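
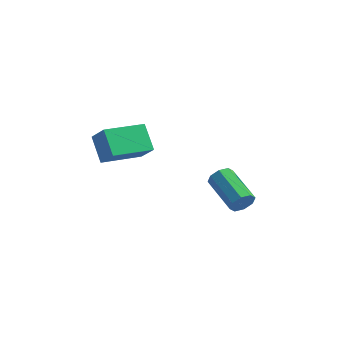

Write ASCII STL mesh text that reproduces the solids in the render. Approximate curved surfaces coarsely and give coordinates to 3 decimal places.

solid 
facet normal -0.554 0.469 0.688
outer loop
vertex -0.463 -1.21 3.906
vertex 0.341 0.051 3.693
vertex -1.065 -0.939 3.236
endloop
endfacet
facet normal -0.533 -0.835 0.141
outer loop
vertex -0.461 -1.451 2.487
vertex -0.463 -1.21 3.906
vertex -1.065 -0.939 3.236
endloop
endfacet
facet normal -0.554 0.469 0.688
outer loop
vertex -1.065 -0.939 3.236
vertex 0.341 0.051 3.693
vertex -0.261 0.321 3.024
endloop
endfacet
facet normal -0.640 0.288 -0.713
outer loop
vertex -0.261 0.321 3.024
vertex -0.461 -1.451 2.487
vertex -1.065 -0.939 3.236
endloop
endfacet
facet normal 0.640 -0.288 0.713
outer loop
vertex -0.463 -1.21 3.906
vertex 0.945 -0.461 2.944
vertex 0.341 0.051 3.693
endloop
endfacet
facet normal -0.531 -0.835 0.141
outer loop
vertex 0.141 -1.721 3.156
vertex -0.463 -1.21 3.906
vertex -0.461 -1.451 2.487
endloop
endfacet
facet normal 0.640 -0.289 0.712
outer loop
vertex 0.141 -1.721 3.156
vertex 0.945 -0.461 2.944
vertex -0.463 -1.21 3.906
endloop
endfacet
facet normal 0.532 0.835 -0.142
outer loop
vertex 0.341 0.051 3.693
vertex 0.945 -0.461 2.944
vertex -0.261 0.321 3.024
endloop
endfacet
facet normal -0.640 0.288 -0.712
outer loop
vertex 0.343 -0.19 2.274
vertex -0.461 -1.451 2.487
vertex -0.261 0.321 3.024
endloop
endfacet
facet normal 0.532 0.835 -0.140
outer loop
vertex -0.261 0.321 3.024
vertex 0.945 -0.461 2.944
vertex 0.343 -0.19 2.274
endloop
endfacet
facet normal 0.554 -0.469 -0.688
outer loop
vertex 0.343 -0.19 2.274
vertex 0.141 -1.721 3.156
vertex -0.461 -1.451 2.487
endloop
endfacet
facet normal 0.554 -0.469 -0.688
outer loop
vertex 0.945 -0.461 2.944
vertex 0.141 -1.721 3.156
vertex 0.343 -0.19 2.274
endloop
endfacet
facet normal 0.792 -0.516 -0.326
outer loop
vertex 2.947 2.715 -0.618
vertex 2.704 2.609 -1.041
vertex 3.006 2.977 -0.89
endloop
endfacet
facet normal 0.591 0.513 0.622
outer loop
vertex 2.947 2.715 -0.618
vertex 3.006 2.977 -0.89
vertex 1.72 3.518 -0.115
endloop
endfacet
facet normal 0.591 0.514 0.621
outer loop
vertex 1.72 3.518 -0.115
vertex 3.006 2.977 -0.89
vertex 1.779 3.78 -0.388
endloop
endfacet
facet normal -0.792 0.517 0.325
outer loop
vertex 1.72 3.518 -0.115
vertex 1.779 3.78 -0.388
vertex 1.476 3.411 -0.539
endloop
endfacet
facet normal 0.792 -0.517 -0.324
outer loop
vertex 3.006 2.977 -0.89
vertex 2.704 2.609 -1.041
vertex 2.888 3.023 -1.252
endloop
endfacet
facet normal 0.528 0.847 -0.064
outer loop
vertex 3.006 2.977 -0.89
vertex 2.888 3.023 -1.252
vertex 1.779 3.78 -0.388
endloop
endfacet
facet normal 0.528 0.847 -0.065
outer loop
vertex 1.779 3.78 -0.388
vertex 2.888 3.023 -1.252
vertex 1.661 3.826 -0.749
endloop
endfacet
facet normal -0.792 0.517 0.325
outer loop
vertex 1.779 3.78 -0.388
vertex 1.661 3.826 -0.749
vertex 1.476 3.411 -0.539
endloop
endfacet
facet normal 0.792 -0.517 -0.324
outer loop
vertex 2.888 3.023 -1.252
vertex 2.704 2.609 -1.041
vertex 2.662 2.826 -1.49
endloop
endfacet
facet normal 0.155 0.684 -0.713
outer loop
vertex 2.888 3.023 -1.252
vertex 2.662 2.826 -1.49
vertex 1.661 3.826 -0.749
endloop
endfacet
facet normal 0.155 0.684 -0.713
outer loop
vertex 1.661 3.826 -0.749
vertex 2.662 2.826 -1.49
vertex 1.435 3.629 -0.987
endloop
endfacet
facet normal -0.792 0.517 0.324
outer loop
vertex 1.661 3.826 -0.749
vertex 1.435 3.629 -0.987
vertex 1.476 3.411 -0.539
endloop
endfacet
facet normal 0.791 -0.518 -0.325
outer loop
vertex 2.662 2.826 -1.49
vertex 2.704 2.609 -1.041
vertex 2.46 2.502 -1.465
endloop
endfacet
facet normal -0.309 0.120 -0.944
outer loop
vertex 2.662 2.826 -1.49
vertex 2.46 2.502 -1.465
vertex 1.435 3.629 -0.987
endloop
endfacet
facet normal -0.309 0.120 -0.944
outer loop
vertex 1.435 3.629 -0.987
vertex 2.46 2.502 -1.465
vertex 1.233 3.305 -0.962
endloop
endfacet
facet normal -0.791 0.518 0.325
outer loop
vertex 1.435 3.629 -0.987
vertex 1.233 3.305 -0.962
vertex 1.476 3.411 -0.539
endloop
endfacet
facet normal 0.792 -0.517 -0.325
outer loop
vertex 2.46 2.502 -1.465
vertex 2.704 2.609 -1.041
vertex 2.401 2.24 -1.192
endloop
endfacet
facet normal -0.591 -0.514 -0.621
outer loop
vertex 2.46 2.502 -1.465
vertex 2.401 2.24 -1.192
vertex 1.233 3.305 -0.962
endloop
endfacet
facet normal -0.591 -0.513 -0.623
outer loop
vertex 1.233 3.305 -0.962
vertex 2.401 2.24 -1.192
vertex 1.174 3.043 -0.69
endloop
endfacet
facet normal -0.792 0.516 0.326
outer loop
vertex 1.233 3.305 -0.962
vertex 1.174 3.043 -0.69
vertex 1.476 3.411 -0.539
endloop
endfacet
facet normal 0.792 -0.517 -0.325
outer loop
vertex 2.401 2.24 -1.192
vertex 2.704 2.609 -1.041
vertex 2.519 2.194 -0.831
endloop
endfacet
facet normal -0.528 -0.847 0.065
outer loop
vertex 2.401 2.24 -1.192
vertex 2.519 2.194 -0.831
vertex 1.174 3.043 -0.69
endloop
endfacet
facet normal -0.528 -0.847 0.064
outer loop
vertex 1.174 3.043 -0.69
vertex 2.519 2.194 -0.831
vertex 1.292 2.997 -0.328
endloop
endfacet
facet normal -0.792 0.517 0.324
outer loop
vertex 1.174 3.043 -0.69
vertex 1.292 2.997 -0.328
vertex 1.476 3.411 -0.539
endloop
endfacet
facet normal 0.792 -0.517 -0.324
outer loop
vertex 2.519 2.194 -0.831
vertex 2.704 2.609 -1.041
vertex 2.745 2.391 -0.593
endloop
endfacet
facet normal -0.155 -0.684 0.713
outer loop
vertex 2.519 2.194 -0.831
vertex 2.745 2.391 -0.593
vertex 1.292 2.997 -0.328
endloop
endfacet
facet normal -0.155 -0.684 0.713
outer loop
vertex 1.292 2.997 -0.328
vertex 2.745 2.391 -0.593
vertex 1.518 3.194 -0.09
endloop
endfacet
facet normal -0.792 0.517 0.324
outer loop
vertex 1.292 2.997 -0.328
vertex 1.518 3.194 -0.09
vertex 1.476 3.411 -0.539
endloop
endfacet
facet normal 0.791 -0.518 -0.325
outer loop
vertex 2.745 2.391 -0.593
vertex 2.704 2.609 -1.041
vertex 2.947 2.715 -0.618
endloop
endfacet
facet normal 0.309 -0.120 0.944
outer loop
vertex 2.745 2.391 -0.593
vertex 2.947 2.715 -0.618
vertex 1.518 3.194 -0.09
endloop
endfacet
facet normal 0.309 -0.120 0.944
outer loop
vertex 1.518 3.194 -0.09
vertex 2.947 2.715 -0.618
vertex 1.72 3.518 -0.115
endloop
endfacet
facet normal -0.791 0.518 0.325
outer loop
vertex 1.518 3.194 -0.09
vertex 1.72 3.518 -0.115
vertex 1.476 3.411 -0.539
endloop
endfacet

endsolid


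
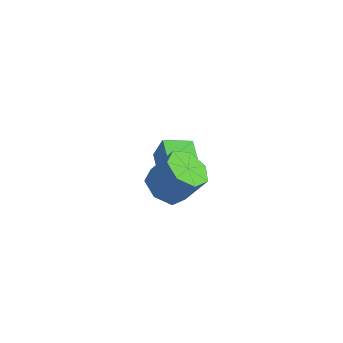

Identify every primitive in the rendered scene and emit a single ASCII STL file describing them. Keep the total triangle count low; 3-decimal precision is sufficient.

solid 
facet normal -0.499 -0.257 -0.828
outer loop
vertex 0.879 -1.325 0.921
vertex 0.313 -0.838 1.111
vertex 0.943 -0.701 0.689
endloop
endfacet
facet normal 0.861 -0.252 -0.441
outer loop
vertex 0.879 -1.325 0.921
vertex 0.943 -0.701 0.689
vertex 1.493 -1.008 1.939
endloop
endfacet
facet normal 0.862 -0.251 -0.441
outer loop
vertex 1.493 -1.008 1.939
vertex 0.943 -0.701 0.689
vertex 1.556 -0.385 1.707
endloop
endfacet
facet normal 0.499 0.258 0.827
outer loop
vertex 1.493 -1.008 1.939
vertex 1.556 -0.385 1.707
vertex 0.927 -0.522 2.129
endloop
endfacet
facet normal -0.499 -0.257 -0.828
outer loop
vertex 0.943 -0.701 0.689
vertex 0.313 -0.838 1.111
vertex 0.532 -0.181 0.775
endloop
endfacet
facet normal 0.611 0.573 -0.546
outer loop
vertex 0.943 -0.701 0.689
vertex 0.532 -0.181 0.775
vertex 1.556 -0.385 1.707
endloop
endfacet
facet normal 0.611 0.572 -0.546
outer loop
vertex 1.556 -0.385 1.707
vertex 0.532 -0.181 0.775
vertex 1.146 0.135 1.793
endloop
endfacet
facet normal 0.499 0.257 0.828
outer loop
vertex 1.556 -0.385 1.707
vertex 1.146 0.135 1.793
vertex 0.927 -0.522 2.129
endloop
endfacet
facet normal -0.498 -0.258 -0.828
outer loop
vertex 0.532 -0.181 0.775
vertex 0.313 -0.838 1.111
vertex -0.043 -0.156 1.113
endloop
endfacet
facet normal -0.099 0.966 -0.240
outer loop
vertex 0.532 -0.181 0.775
vertex -0.043 -0.156 1.113
vertex 1.146 0.135 1.793
endloop
endfacet
facet normal -0.098 0.965 -0.241
outer loop
vertex 1.146 0.135 1.793
vertex -0.043 -0.156 1.113
vertex 0.57 0.161 2.132
endloop
endfacet
facet normal 0.499 0.257 0.828
outer loop
vertex 1.146 0.135 1.793
vertex 0.57 0.161 2.132
vertex 0.927 -0.522 2.129
endloop
endfacet
facet normal -0.499 -0.258 -0.828
outer loop
vertex -0.043 -0.156 1.113
vertex 0.313 -0.838 1.111
vertex -0.35 -0.644 1.45
endloop
endfacet
facet normal -0.735 0.632 0.246
outer loop
vertex -0.043 -0.156 1.113
vertex -0.35 -0.644 1.45
vertex 0.57 0.161 2.132
endloop
endfacet
facet normal -0.735 0.631 0.247
outer loop
vertex 0.57 0.161 2.132
vertex -0.35 -0.644 1.45
vertex 0.263 -0.328 2.468
endloop
endfacet
facet normal 0.498 0.257 0.828
outer loop
vertex 0.57 0.161 2.132
vertex 0.263 -0.328 2.468
vertex 0.927 -0.522 2.129
endloop
endfacet
facet normal -0.499 -0.258 -0.828
outer loop
vertex -0.35 -0.644 1.45
vertex 0.313 -0.838 1.111
vertex -0.158 -1.279 1.532
endloop
endfacet
facet normal -0.818 -0.177 0.547
outer loop
vertex -0.35 -0.644 1.45
vertex -0.158 -1.279 1.532
vertex 0.263 -0.328 2.468
endloop
endfacet
facet normal -0.817 -0.178 0.548
outer loop
vertex 0.263 -0.328 2.468
vertex -0.158 -1.279 1.532
vertex 0.456 -0.963 2.55
endloop
endfacet
facet normal 0.498 0.258 0.828
outer loop
vertex 0.263 -0.328 2.468
vertex 0.456 -0.963 2.55
vertex 0.927 -0.522 2.129
endloop
endfacet
facet normal -0.499 -0.257 -0.828
outer loop
vertex -0.158 -1.279 1.532
vertex 0.313 -0.838 1.111
vertex 0.39 -1.582 1.296
endloop
endfacet
facet normal -0.284 -0.854 0.436
outer loop
vertex -0.158 -1.279 1.532
vertex 0.39 -1.582 1.296
vertex 0.456 -0.963 2.55
endloop
endfacet
facet normal -0.283 -0.854 0.436
outer loop
vertex 0.456 -0.963 2.55
vertex 0.39 -1.582 1.296
vertex 1.003 -1.265 2.314
endloop
endfacet
facet normal 0.499 0.257 0.828
outer loop
vertex 0.456 -0.963 2.55
vertex 1.003 -1.265 2.314
vertex 0.927 -0.522 2.129
endloop
endfacet
facet normal -0.499 -0.257 -0.827
outer loop
vertex 0.39 -1.582 1.296
vertex 0.313 -0.838 1.111
vertex 0.879 -1.325 0.921
endloop
endfacet
facet normal 0.463 -0.886 -0.003
outer loop
vertex 0.39 -1.582 1.296
vertex 0.879 -1.325 0.921
vertex 1.003 -1.265 2.314
endloop
endfacet
facet normal 0.463 -0.887 -0.003
outer loop
vertex 1.003 -1.265 2.314
vertex 0.879 -1.325 0.921
vertex 1.493 -1.008 1.939
endloop
endfacet
facet normal 0.499 0.257 0.828
outer loop
vertex 1.003 -1.265 2.314
vertex 1.493 -1.008 1.939
vertex 0.927 -0.522 2.129
endloop
endfacet
facet normal -0.654 -0.700 0.287
outer loop
vertex -1.637 2.284 -1.377
vertex -2.317 2.994 -1.193
vertex -1.969 2.209 -2.317
endloop
endfacet
facet normal 0.680 -0.710 -0.184
outer loop
vertex -1.263 2.966 -2.627
vertex -1.637 2.284 -1.377
vertex -1.969 2.209 -2.317
endloop
endfacet
facet normal -0.654 -0.700 0.287
outer loop
vertex -1.969 2.209 -2.317
vertex -2.317 2.994 -1.193
vertex -2.649 2.919 -2.133
endloop
endfacet
facet normal -0.333 -0.075 -0.940
outer loop
vertex -2.649 2.919 -2.133
vertex -1.263 2.966 -2.627
vertex -1.969 2.209 -2.317
endloop
endfacet
facet normal 0.333 0.075 0.940
outer loop
vertex -1.637 2.284 -1.377
vertex -1.611 3.751 -1.503
vertex -2.317 2.994 -1.193
endloop
endfacet
facet normal 0.680 -0.710 -0.184
outer loop
vertex -0.931 3.041 -1.687
vertex -1.637 2.284 -1.377
vertex -1.263 2.966 -2.627
endloop
endfacet
facet normal 0.333 0.075 0.940
outer loop
vertex -0.931 3.041 -1.687
vertex -1.611 3.751 -1.503
vertex -1.637 2.284 -1.377
endloop
endfacet
facet normal -0.680 0.710 0.184
outer loop
vertex -2.317 2.994 -1.193
vertex -1.611 3.751 -1.503
vertex -2.649 2.919 -2.133
endloop
endfacet
facet normal -0.333 -0.075 -0.940
outer loop
vertex -1.943 3.676 -2.443
vertex -1.263 2.966 -2.627
vertex -2.649 2.919 -2.133
endloop
endfacet
facet normal -0.680 0.710 0.184
outer loop
vertex -2.649 2.919 -2.133
vertex -1.611 3.751 -1.503
vertex -1.943 3.676 -2.443
endloop
endfacet
facet normal 0.654 0.700 -0.287
outer loop
vertex -1.943 3.676 -2.443
vertex -0.931 3.041 -1.687
vertex -1.263 2.966 -2.627
endloop
endfacet
facet normal 0.654 0.700 -0.287
outer loop
vertex -1.611 3.751 -1.503
vertex -0.931 3.041 -1.687
vertex -1.943 3.676 -2.443
endloop
endfacet

endsolid


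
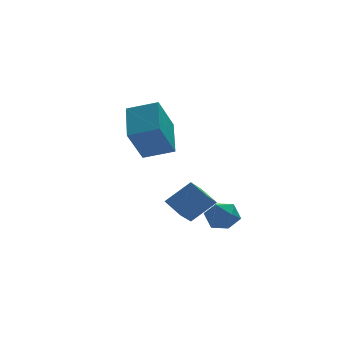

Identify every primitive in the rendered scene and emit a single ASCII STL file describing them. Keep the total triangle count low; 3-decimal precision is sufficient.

solid 
facet normal -0.870 0.393 -0.298
outer loop
vertex 0.728 2.726 2.44
vertex 1.691 3.502 0.657
vertex 0.258 0.888 1.386
endloop
endfacet
facet normal -0.444 -0.358 0.822
outer loop
vertex 1.649 0.258 1.863
vertex 0.728 2.726 2.44
vertex 0.258 0.888 1.386
endloop
endfacet
facet normal -0.870 0.393 -0.298
outer loop
vertex 0.258 0.888 1.386
vertex 1.691 3.502 0.657
vertex 1.221 1.664 -0.397
endloop
endfacet
facet normal -0.217 -0.847 -0.486
outer loop
vertex 1.221 1.664 -0.397
vertex 1.649 0.258 1.863
vertex 0.258 0.888 1.386
endloop
endfacet
facet normal 0.217 0.847 0.486
outer loop
vertex 0.728 2.726 2.44
vertex 3.082 2.872 1.134
vertex 1.691 3.502 0.657
endloop
endfacet
facet normal -0.444 -0.358 0.822
outer loop
vertex 2.119 2.096 2.917
vertex 0.728 2.726 2.44
vertex 1.649 0.258 1.863
endloop
endfacet
facet normal 0.217 0.847 0.486
outer loop
vertex 2.119 2.096 2.917
vertex 3.082 2.872 1.134
vertex 0.728 2.726 2.44
endloop
endfacet
facet normal 0.444 0.358 -0.822
outer loop
vertex 1.691 3.502 0.657
vertex 3.082 2.872 1.134
vertex 1.221 1.664 -0.397
endloop
endfacet
facet normal -0.217 -0.847 -0.486
outer loop
vertex 2.612 1.034 0.08
vertex 1.649 0.258 1.863
vertex 1.221 1.664 -0.397
endloop
endfacet
facet normal 0.444 0.358 -0.822
outer loop
vertex 1.221 1.664 -0.397
vertex 3.082 2.872 1.134
vertex 2.612 1.034 0.08
endloop
endfacet
facet normal 0.870 -0.393 0.298
outer loop
vertex 2.612 1.034 0.08
vertex 2.119 2.096 2.917
vertex 1.649 0.258 1.863
endloop
endfacet
facet normal 0.870 -0.393 0.298
outer loop
vertex 3.082 2.872 1.134
vertex 2.119 2.096 2.917
vertex 2.612 1.034 0.08
endloop
endfacet
facet normal -0.519 -0.635 0.573
outer loop
vertex 3.189 -1.933 -1.718
vertex 2.717 -1.029 -1.144
vertex 1.96 -1.895 -2.788
endloop
endfacet
facet normal 0.403 -0.772 -0.491
outer loop
vertex 2.763 -0.911 -3.676
vertex 3.189 -1.933 -1.718
vertex 1.96 -1.895 -2.788
endloop
endfacet
facet normal -0.519 -0.635 0.573
outer loop
vertex 1.96 -1.895 -2.788
vertex 2.717 -1.029 -1.144
vertex 1.488 -0.991 -2.214
endloop
endfacet
facet normal -0.754 0.023 -0.656
outer loop
vertex 1.488 -0.991 -2.214
vertex 2.763 -0.911 -3.676
vertex 1.96 -1.895 -2.788
endloop
endfacet
facet normal 0.754 -0.023 0.656
outer loop
vertex 3.189 -1.933 -1.718
vertex 3.52 -0.045 -2.032
vertex 2.717 -1.029 -1.144
endloop
endfacet
facet normal 0.403 -0.772 -0.491
outer loop
vertex 3.992 -0.949 -2.606
vertex 3.189 -1.933 -1.718
vertex 2.763 -0.911 -3.676
endloop
endfacet
facet normal 0.754 -0.023 0.656
outer loop
vertex 3.992 -0.949 -2.606
vertex 3.52 -0.045 -2.032
vertex 3.189 -1.933 -1.718
endloop
endfacet
facet normal -0.403 0.772 0.491
outer loop
vertex 2.717 -1.029 -1.144
vertex 3.52 -0.045 -2.032
vertex 1.488 -0.991 -2.214
endloop
endfacet
facet normal -0.754 0.023 -0.656
outer loop
vertex 2.291 -0.007 -3.102
vertex 2.763 -0.911 -3.676
vertex 1.488 -0.991 -2.214
endloop
endfacet
facet normal -0.403 0.772 0.491
outer loop
vertex 1.488 -0.991 -2.214
vertex 3.52 -0.045 -2.032
vertex 2.291 -0.007 -3.102
endloop
endfacet
facet normal 0.519 0.635 -0.573
outer loop
vertex 2.291 -0.007 -3.102
vertex 3.992 -0.949 -2.606
vertex 2.763 -0.911 -3.676
endloop
endfacet
facet normal 0.519 0.635 -0.573
outer loop
vertex 3.52 -0.045 -2.032
vertex 3.992 -0.949 -2.606
vertex 2.291 -0.007 -3.102
endloop
endfacet
facet normal -0.866 -0.186 0.465
outer loop
vertex 2.671 -3.098 -2.272
vertex 2.812 -3.966 -2.356
vertex 3.104 -3.538 -1.641
endloop
endfacet
facet normal -0.579 0.426 0.695
outer loop
vertex 2.671 -3.098 -2.272
vertex 3.104 -3.538 -1.641
vertex 3.385 -2.74 -1.896
endloop
endfacet
facet normal -0.499 0.857 0.132
outer loop
vertex 2.671 -3.098 -2.272
vertex 3.385 -2.74 -1.896
vertex 3.266 -2.675 -2.769
endloop
endfacet
facet normal -0.735 0.510 -0.446
outer loop
vertex 2.671 -3.098 -2.272
vertex 3.266 -2.675 -2.769
vertex 2.912 -3.433 -3.053
endloop
endfacet
facet normal -0.962 -0.133 -0.240
outer loop
vertex 2.671 -3.098 -2.272
vertex 2.912 -3.433 -3.053
vertex 2.812 -3.966 -2.356
endloop
endfacet
facet normal 0.068 0.282 0.957
outer loop
vertex 3.385 -2.74 -1.896
vertex 3.104 -3.538 -1.641
vertex 3.968 -3.387 -1.747
endloop
endfacet
facet normal -0.395 -0.708 0.585
outer loop
vertex 3.104 -3.538 -1.641
vertex 2.812 -3.966 -2.356
vertex 3.614 -4.145 -2.031
endloop
endfacet
facet normal -0.550 -0.624 -0.556
outer loop
vertex 2.812 -3.966 -2.356
vertex 2.912 -3.433 -3.053
vertex 3.495 -4.08 -2.904
endloop
endfacet
facet normal -0.182 0.418 -0.890
outer loop
vertex 2.912 -3.433 -3.053
vertex 3.266 -2.675 -2.769
vertex 3.776 -3.282 -3.159
endloop
endfacet
facet normal 0.200 0.979 0.046
outer loop
vertex 3.266 -2.675 -2.769
vertex 3.385 -2.74 -1.896
vertex 4.068 -2.854 -2.444
endloop
endfacet
facet normal 0.735 -0.510 0.446
outer loop
vertex 4.209 -3.722 -2.528
vertex 3.968 -3.387 -1.747
vertex 3.614 -4.145 -2.031
endloop
endfacet
facet normal 0.499 -0.857 -0.132
outer loop
vertex 4.209 -3.722 -2.528
vertex 3.614 -4.145 -2.031
vertex 3.495 -4.08 -2.904
endloop
endfacet
facet normal 0.579 -0.426 -0.695
outer loop
vertex 4.209 -3.722 -2.528
vertex 3.495 -4.08 -2.904
vertex 3.776 -3.282 -3.159
endloop
endfacet
facet normal 0.866 0.186 -0.465
outer loop
vertex 4.209 -3.722 -2.528
vertex 3.776 -3.282 -3.159
vertex 4.068 -2.854 -2.444
endloop
endfacet
facet normal 0.962 0.133 0.240
outer loop
vertex 4.209 -3.722 -2.528
vertex 4.068 -2.854 -2.444
vertex 3.968 -3.387 -1.747
endloop
endfacet
facet normal 0.182 -0.418 0.890
outer loop
vertex 3.614 -4.145 -2.031
vertex 3.968 -3.387 -1.747
vertex 3.104 -3.538 -1.641
endloop
endfacet
facet normal -0.200 -0.979 -0.046
outer loop
vertex 3.495 -4.08 -2.904
vertex 3.614 -4.145 -2.031
vertex 2.812 -3.966 -2.356
endloop
endfacet
facet normal -0.068 -0.282 -0.957
outer loop
vertex 3.776 -3.282 -3.159
vertex 3.495 -4.08 -2.904
vertex 2.912 -3.433 -3.053
endloop
endfacet
facet normal 0.395 0.708 -0.585
outer loop
vertex 4.068 -2.854 -2.444
vertex 3.776 -3.282 -3.159
vertex 3.266 -2.675 -2.769
endloop
endfacet
facet normal 0.550 0.624 0.556
outer loop
vertex 3.968 -3.387 -1.747
vertex 4.068 -2.854 -2.444
vertex 3.385 -2.74 -1.896
endloop
endfacet

endsolid


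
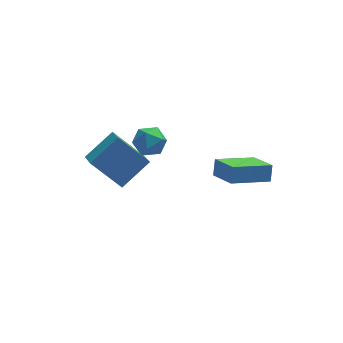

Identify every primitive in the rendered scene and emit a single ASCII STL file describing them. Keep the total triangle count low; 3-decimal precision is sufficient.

solid 
facet normal -0.927 -0.223 0.302
outer loop
vertex 1.321 -4.385 3.142
vertex 0.831 -3.122 2.569
vertex 1.179 -4.763 2.428
endloop
endfacet
facet normal 0.333 -0.859 0.389
outer loop
vertex 2.949 -4.338 1.851
vertex 1.321 -4.385 3.142
vertex 1.179 -4.763 2.428
endloop
endfacet
facet normal -0.927 -0.223 0.303
outer loop
vertex 1.179 -4.763 2.428
vertex 0.831 -3.122 2.569
vertex 0.689 -3.501 1.856
endloop
endfacet
facet normal -0.173 -0.462 -0.870
outer loop
vertex 0.689 -3.501 1.856
vertex 2.949 -4.338 1.851
vertex 1.179 -4.763 2.428
endloop
endfacet
facet normal 0.173 0.462 0.870
outer loop
vertex 1.321 -4.385 3.142
vertex 2.601 -2.697 1.992
vertex 0.831 -3.122 2.569
endloop
endfacet
facet normal 0.334 -0.858 0.390
outer loop
vertex 3.091 -3.959 2.564
vertex 1.321 -4.385 3.142
vertex 2.949 -4.338 1.851
endloop
endfacet
facet normal 0.173 0.462 0.870
outer loop
vertex 3.091 -3.959 2.564
vertex 2.601 -2.697 1.992
vertex 1.321 -4.385 3.142
endloop
endfacet
facet normal -0.333 0.858 -0.390
outer loop
vertex 0.831 -3.122 2.569
vertex 2.601 -2.697 1.992
vertex 0.689 -3.501 1.856
endloop
endfacet
facet normal -0.173 -0.462 -0.870
outer loop
vertex 2.459 -3.075 1.278
vertex 2.949 -4.338 1.851
vertex 0.689 -3.501 1.856
endloop
endfacet
facet normal -0.334 0.859 -0.388
outer loop
vertex 0.689 -3.501 1.856
vertex 2.601 -2.697 1.992
vertex 2.459 -3.075 1.278
endloop
endfacet
facet normal 0.927 0.222 -0.303
outer loop
vertex 2.459 -3.075 1.278
vertex 3.091 -3.959 2.564
vertex 2.949 -4.338 1.851
endloop
endfacet
facet normal 0.927 0.223 -0.302
outer loop
vertex 2.601 -2.697 1.992
vertex 3.091 -3.959 2.564
vertex 2.459 -3.075 1.278
endloop
endfacet
facet normal -0.086 0.455 0.887
outer loop
vertex -1.955 -0.341 2.52
vertex -1.78 -1.057 2.904
vertex -1.167 -0.536 2.696
endloop
endfacet
facet normal 0.139 0.912 0.387
outer loop
vertex -1.955 -0.341 2.52
vertex -1.167 -0.536 2.696
vertex -1.356 -0.196 1.963
endloop
endfacet
facet normal -0.349 0.928 -0.134
outer loop
vertex -1.955 -0.341 2.52
vertex -1.356 -0.196 1.963
vertex -2.086 -0.506 1.716
endloop
endfacet
facet normal -0.876 0.480 0.044
outer loop
vertex -1.955 -0.341 2.52
vertex -2.086 -0.506 1.716
vertex -2.348 -1.038 2.298
endloop
endfacet
facet normal -0.714 0.187 0.675
outer loop
vertex -1.955 -0.341 2.52
vertex -2.348 -1.038 2.298
vertex -1.78 -1.057 2.904
endloop
endfacet
facet normal 0.747 0.656 0.112
outer loop
vertex -1.356 -0.196 1.963
vertex -1.167 -0.536 2.696
vertex -0.812 -0.822 2.002
endloop
endfacet
facet normal 0.382 -0.083 0.920
outer loop
vertex -1.167 -0.536 2.696
vertex -1.78 -1.057 2.904
vertex -1.074 -1.354 2.584
endloop
endfacet
facet normal -0.634 -0.515 0.578
outer loop
vertex -1.78 -1.057 2.904
vertex -2.348 -1.038 2.298
vertex -1.804 -1.664 2.337
endloop
endfacet
facet normal -0.896 -0.041 -0.441
outer loop
vertex -2.348 -1.038 2.298
vertex -2.086 -0.506 1.716
vertex -1.993 -1.324 1.604
endloop
endfacet
facet normal -0.043 0.683 -0.729
outer loop
vertex -2.086 -0.506 1.716
vertex -1.356 -0.196 1.963
vertex -1.38 -0.803 1.396
endloop
endfacet
facet normal 0.876 -0.480 -0.044
outer loop
vertex -1.205 -1.519 1.78
vertex -0.812 -0.822 2.002
vertex -1.074 -1.354 2.584
endloop
endfacet
facet normal 0.349 -0.928 0.134
outer loop
vertex -1.205 -1.519 1.78
vertex -1.074 -1.354 2.584
vertex -1.804 -1.664 2.337
endloop
endfacet
facet normal -0.139 -0.912 -0.387
outer loop
vertex -1.205 -1.519 1.78
vertex -1.804 -1.664 2.337
vertex -1.993 -1.324 1.604
endloop
endfacet
facet normal 0.086 -0.455 -0.887
outer loop
vertex -1.205 -1.519 1.78
vertex -1.993 -1.324 1.604
vertex -1.38 -0.803 1.396
endloop
endfacet
facet normal 0.714 -0.187 -0.675
outer loop
vertex -1.205 -1.519 1.78
vertex -1.38 -0.803 1.396
vertex -0.812 -0.822 2.002
endloop
endfacet
facet normal 0.896 0.041 0.441
outer loop
vertex -1.074 -1.354 2.584
vertex -0.812 -0.822 2.002
vertex -1.167 -0.536 2.696
endloop
endfacet
facet normal 0.043 -0.683 0.729
outer loop
vertex -1.804 -1.664 2.337
vertex -1.074 -1.354 2.584
vertex -1.78 -1.057 2.904
endloop
endfacet
facet normal -0.747 -0.656 -0.112
outer loop
vertex -1.993 -1.324 1.604
vertex -1.804 -1.664 2.337
vertex -2.348 -1.038 2.298
endloop
endfacet
facet normal -0.382 0.083 -0.920
outer loop
vertex -1.38 -0.803 1.396
vertex -1.993 -1.324 1.604
vertex -2.086 -0.506 1.716
endloop
endfacet
facet normal 0.634 0.515 -0.578
outer loop
vertex -0.812 -0.822 2.002
vertex -1.38 -0.803 1.396
vertex -1.356 -0.196 1.963
endloop
endfacet
facet normal -0.660 0.365 0.657
outer loop
vertex -4.042 0.021 0.117
vertex -2.707 0.675 1.096
vertex -4.107 1.39 -0.709
endloop
endfacet
facet normal -0.750 -0.367 -0.550
outer loop
vertex -2.833 0.685 -1.976
vertex -4.042 0.021 0.117
vertex -4.107 1.39 -0.709
endloop
endfacet
facet normal -0.660 0.365 0.657
outer loop
vertex -4.107 1.39 -0.709
vertex -2.707 0.675 1.096
vertex -2.772 2.044 0.27
endloop
endfacet
facet normal -0.040 0.855 -0.516
outer loop
vertex -2.772 2.044 0.27
vertex -2.833 0.685 -1.976
vertex -4.107 1.39 -0.709
endloop
endfacet
facet normal 0.040 -0.855 0.516
outer loop
vertex -4.042 0.021 0.117
vertex -1.433 -0.03 -0.171
vertex -2.707 0.675 1.096
endloop
endfacet
facet normal -0.750 -0.367 -0.550
outer loop
vertex -2.768 -0.684 -1.15
vertex -4.042 0.021 0.117
vertex -2.833 0.685 -1.976
endloop
endfacet
facet normal 0.040 -0.855 0.516
outer loop
vertex -2.768 -0.684 -1.15
vertex -1.433 -0.03 -0.171
vertex -4.042 0.021 0.117
endloop
endfacet
facet normal 0.750 0.367 0.550
outer loop
vertex -2.707 0.675 1.096
vertex -1.433 -0.03 -0.171
vertex -2.772 2.044 0.27
endloop
endfacet
facet normal -0.040 0.855 -0.516
outer loop
vertex -1.498 1.339 -0.997
vertex -2.833 0.685 -1.976
vertex -2.772 2.044 0.27
endloop
endfacet
facet normal 0.750 0.367 0.550
outer loop
vertex -2.772 2.044 0.27
vertex -1.433 -0.03 -0.171
vertex -1.498 1.339 -0.997
endloop
endfacet
facet normal 0.660 -0.365 -0.657
outer loop
vertex -1.498 1.339 -0.997
vertex -2.768 -0.684 -1.15
vertex -2.833 0.685 -1.976
endloop
endfacet
facet normal 0.660 -0.365 -0.657
outer loop
vertex -1.433 -0.03 -0.171
vertex -2.768 -0.684 -1.15
vertex -1.498 1.339 -0.997
endloop
endfacet

endsolid


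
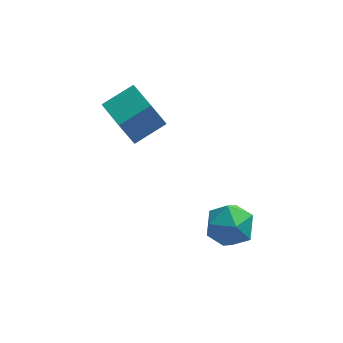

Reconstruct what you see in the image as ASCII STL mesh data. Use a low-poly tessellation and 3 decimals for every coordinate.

solid 
facet normal -0.816 -0.421 -0.395
outer loop
vertex -3.093 2.324 1.335
vertex -3.809 3.877 1.16
vertex -2.477 2.449 -0.071
endloop
endfacet
facet normal 0.417 -0.903 0.102
outer loop
vertex -1.171 3.123 0.56
vertex -3.093 2.324 1.335
vertex -2.477 2.449 -0.071
endloop
endfacet
facet normal -0.816 -0.421 -0.395
outer loop
vertex -2.477 2.449 -0.071
vertex -3.809 3.877 1.16
vertex -3.194 4.003 -0.247
endloop
endfacet
facet normal 0.399 0.081 -0.913
outer loop
vertex -3.194 4.003 -0.247
vertex -1.171 3.123 0.56
vertex -2.477 2.449 -0.071
endloop
endfacet
facet normal -0.399 -0.081 0.913
outer loop
vertex -3.093 2.324 1.335
vertex -2.503 4.551 1.791
vertex -3.809 3.877 1.16
endloop
endfacet
facet normal 0.416 -0.904 0.101
outer loop
vertex -1.786 2.997 1.967
vertex -3.093 2.324 1.335
vertex -1.171 3.123 0.56
endloop
endfacet
facet normal -0.400 -0.081 0.913
outer loop
vertex -1.786 2.997 1.967
vertex -2.503 4.551 1.791
vertex -3.093 2.324 1.335
endloop
endfacet
facet normal -0.417 0.903 -0.101
outer loop
vertex -3.809 3.877 1.16
vertex -2.503 4.551 1.791
vertex -3.194 4.003 -0.247
endloop
endfacet
facet normal 0.400 0.081 -0.913
outer loop
vertex -1.887 4.676 0.385
vertex -1.171 3.123 0.56
vertex -3.194 4.003 -0.247
endloop
endfacet
facet normal -0.416 0.904 -0.102
outer loop
vertex -3.194 4.003 -0.247
vertex -2.503 4.551 1.791
vertex -1.887 4.676 0.385
endloop
endfacet
facet normal 0.817 0.421 0.395
outer loop
vertex -1.887 4.676 0.385
vertex -1.786 2.997 1.967
vertex -1.171 3.123 0.56
endloop
endfacet
facet normal 0.816 0.421 0.395
outer loop
vertex -2.503 4.551 1.791
vertex -1.786 2.997 1.967
vertex -1.887 4.676 0.385
endloop
endfacet
facet normal -0.676 0.247 0.694
outer loop
vertex 0.494 -0.386 -1.658
vertex 0.438 -1.461 -1.33
vertex 1.182 -0.764 -0.853
endloop
endfacet
facet normal -0.231 0.790 0.568
outer loop
vertex 0.494 -0.386 -1.658
vertex 1.182 -0.764 -0.853
vertex 1.575 -0.075 -1.651
endloop
endfacet
facet normal -0.274 0.954 -0.125
outer loop
vertex 0.494 -0.386 -1.658
vertex 1.575 -0.075 -1.651
vertex 1.074 -0.346 -2.621
endloop
endfacet
facet normal -0.745 0.512 -0.427
outer loop
vertex 0.494 -0.386 -1.658
vertex 1.074 -0.346 -2.621
vertex 0.372 -1.202 -2.423
endloop
endfacet
facet normal -0.994 0.076 0.078
outer loop
vertex 0.494 -0.386 -1.658
vertex 0.372 -1.202 -2.423
vertex 0.438 -1.461 -1.33
endloop
endfacet
facet normal 0.433 0.566 0.702
outer loop
vertex 1.575 -0.075 -1.651
vertex 1.182 -0.764 -0.853
vertex 2.188 -0.958 -1.317
endloop
endfacet
facet normal -0.288 -0.313 0.905
outer loop
vertex 1.182 -0.764 -0.853
vertex 0.438 -1.461 -1.33
vertex 1.486 -1.814 -1.119
endloop
endfacet
facet normal -0.801 -0.591 -0.092
outer loop
vertex 0.438 -1.461 -1.33
vertex 0.372 -1.202 -2.423
vertex 0.985 -2.085 -2.089
endloop
endfacet
facet normal -0.398 0.115 -0.910
outer loop
vertex 0.372 -1.202 -2.423
vertex 1.074 -0.346 -2.621
vertex 1.378 -1.396 -2.887
endloop
endfacet
facet normal 0.365 0.831 -0.420
outer loop
vertex 1.074 -0.346 -2.621
vertex 1.575 -0.075 -1.651
vertex 2.122 -0.699 -2.41
endloop
endfacet
facet normal 0.745 -0.512 0.427
outer loop
vertex 2.066 -1.774 -2.082
vertex 2.188 -0.958 -1.317
vertex 1.486 -1.814 -1.119
endloop
endfacet
facet normal 0.274 -0.954 0.125
outer loop
vertex 2.066 -1.774 -2.082
vertex 1.486 -1.814 -1.119
vertex 0.985 -2.085 -2.089
endloop
endfacet
facet normal 0.231 -0.790 -0.568
outer loop
vertex 2.066 -1.774 -2.082
vertex 0.985 -2.085 -2.089
vertex 1.378 -1.396 -2.887
endloop
endfacet
facet normal 0.676 -0.247 -0.694
outer loop
vertex 2.066 -1.774 -2.082
vertex 1.378 -1.396 -2.887
vertex 2.122 -0.699 -2.41
endloop
endfacet
facet normal 0.994 -0.076 -0.078
outer loop
vertex 2.066 -1.774 -2.082
vertex 2.122 -0.699 -2.41
vertex 2.188 -0.958 -1.317
endloop
endfacet
facet normal 0.398 -0.115 0.910
outer loop
vertex 1.486 -1.814 -1.119
vertex 2.188 -0.958 -1.317
vertex 1.182 -0.764 -0.853
endloop
endfacet
facet normal -0.365 -0.831 0.420
outer loop
vertex 0.985 -2.085 -2.089
vertex 1.486 -1.814 -1.119
vertex 0.438 -1.461 -1.33
endloop
endfacet
facet normal -0.433 -0.566 -0.702
outer loop
vertex 1.378 -1.396 -2.887
vertex 0.985 -2.085 -2.089
vertex 0.372 -1.202 -2.423
endloop
endfacet
facet normal 0.288 0.313 -0.905
outer loop
vertex 2.122 -0.699 -2.41
vertex 1.378 -1.396 -2.887
vertex 1.074 -0.346 -2.621
endloop
endfacet
facet normal 0.801 0.591 0.092
outer loop
vertex 2.188 -0.958 -1.317
vertex 2.122 -0.699 -2.41
vertex 1.575 -0.075 -1.651
endloop
endfacet

endsolid


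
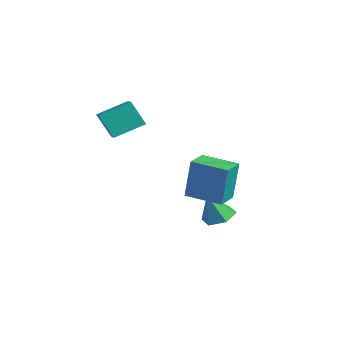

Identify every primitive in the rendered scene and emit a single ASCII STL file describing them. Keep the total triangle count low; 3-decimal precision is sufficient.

solid 
facet normal -0.843 -0.530 0.092
outer loop
vertex 1.455 -2.906 0.981
vertex 0.977 -2.161 0.895
vertex 1.417 -3.103 -0.495
endloop
endfacet
facet normal 0.538 -0.837 0.098
outer loop
vertex 2.503 -2.419 -0.615
vertex 1.455 -2.906 0.981
vertex 1.417 -3.103 -0.495
endloop
endfacet
facet normal -0.842 -0.531 0.093
outer loop
vertex 1.417 -3.103 -0.495
vertex 0.977 -2.161 0.895
vertex 0.938 -2.358 -0.582
endloop
endfacet
facet normal -0.026 -0.132 -0.991
outer loop
vertex 0.938 -2.358 -0.582
vertex 2.503 -2.419 -0.615
vertex 1.417 -3.103 -0.495
endloop
endfacet
facet normal 0.027 0.132 0.991
outer loop
vertex 1.455 -2.906 0.981
vertex 2.063 -1.477 0.775
vertex 0.977 -2.161 0.895
endloop
endfacet
facet normal 0.538 -0.837 0.098
outer loop
vertex 2.542 -2.222 0.862
vertex 1.455 -2.906 0.981
vertex 2.503 -2.419 -0.615
endloop
endfacet
facet normal 0.025 0.132 0.991
outer loop
vertex 2.542 -2.222 0.862
vertex 2.063 -1.477 0.775
vertex 1.455 -2.906 0.981
endloop
endfacet
facet normal -0.538 0.837 -0.097
outer loop
vertex 0.977 -2.161 0.895
vertex 2.063 -1.477 0.775
vertex 0.938 -2.358 -0.582
endloop
endfacet
facet normal -0.026 -0.131 -0.991
outer loop
vertex 2.025 -1.674 -0.701
vertex 2.503 -2.419 -0.615
vertex 0.938 -2.358 -0.582
endloop
endfacet
facet normal -0.538 0.837 -0.098
outer loop
vertex 0.938 -2.358 -0.582
vertex 2.063 -1.477 0.775
vertex 2.025 -1.674 -0.701
endloop
endfacet
facet normal 0.843 0.530 -0.093
outer loop
vertex 2.025 -1.674 -0.701
vertex 2.542 -2.222 0.862
vertex 2.503 -2.419 -0.615
endloop
endfacet
facet normal 0.842 0.531 -0.093
outer loop
vertex 2.063 -1.477 0.775
vertex 2.542 -2.222 0.862
vertex 2.025 -1.674 -0.701
endloop
endfacet
facet normal 0.105 0.379 -0.919
outer loop
vertex 1.203 -1.369 -2.283
vertex 0.596 -1.247 -2.302
vertex 0.991 -0.823 -2.082
endloop
endfacet
facet normal 0.788 0.081 0.611
outer loop
vertex 1.203 -1.369 -2.283
vertex 0.991 -0.823 -2.082
vertex 0.484 -1.653 -1.318
endloop
endfacet
facet normal 0.105 0.379 -0.919
outer loop
vertex 0.991 -0.823 -2.082
vertex 0.596 -1.247 -2.302
vertex 0.383 -0.701 -2.101
endloop
endfacet
facet normal 0.104 0.638 0.763
outer loop
vertex 0.991 -0.823 -2.082
vertex 0.383 -0.701 -2.101
vertex 0.484 -1.653 -1.318
endloop
endfacet
facet normal 0.105 0.379 -0.919
outer loop
vertex 0.383 -0.701 -2.101
vertex 0.596 -1.247 -2.302
vertex -0.012 -1.125 -2.321
endloop
endfacet
facet normal -0.729 0.387 0.564
outer loop
vertex 0.383 -0.701 -2.101
vertex -0.012 -1.125 -2.321
vertex 0.484 -1.653 -1.318
endloop
endfacet
facet normal 0.105 0.379 -0.920
outer loop
vertex -0.012 -1.125 -2.321
vertex 0.596 -1.247 -2.302
vertex 0.201 -1.672 -2.522
endloop
endfacet
facet normal -0.881 -0.422 0.214
outer loop
vertex -0.012 -1.125 -2.321
vertex 0.201 -1.672 -2.522
vertex 0.484 -1.653 -1.318
endloop
endfacet
facet normal 0.105 0.379 -0.920
outer loop
vertex 0.201 -1.672 -2.522
vertex 0.596 -1.247 -2.302
vertex 0.809 -1.794 -2.503
endloop
endfacet
facet normal -0.198 -0.978 0.062
outer loop
vertex 0.201 -1.672 -2.522
vertex 0.809 -1.794 -2.503
vertex 0.484 -1.653 -1.318
endloop
endfacet
facet normal 0.105 0.379 -0.920
outer loop
vertex 0.809 -1.794 -2.503
vertex 0.596 -1.247 -2.302
vertex 1.203 -1.369 -2.283
endloop
endfacet
facet normal 0.637 -0.725 0.261
outer loop
vertex 0.809 -1.794 -2.503
vertex 1.203 -1.369 -2.283
vertex 0.484 -1.653 -1.318
endloop
endfacet
facet normal -0.470 -0.258 0.844
outer loop
vertex -2.186 -4.149 1.95
vertex -1.915 -3.082 2.427
vertex -2.903 -3.832 1.648
endloop
endfacet
facet normal -0.226 -0.889 -0.398
outer loop
vertex -2.405 -3.558 0.753
vertex -2.186 -4.149 1.95
vertex -2.903 -3.832 1.648
endloop
endfacet
facet normal -0.470 -0.258 0.844
outer loop
vertex -2.903 -3.832 1.648
vertex -1.915 -3.082 2.427
vertex -2.632 -2.765 2.125
endloop
endfacet
facet normal -0.853 0.377 -0.359
outer loop
vertex -2.632 -2.765 2.125
vertex -2.405 -3.558 0.753
vertex -2.903 -3.832 1.648
endloop
endfacet
facet normal 0.853 -0.377 0.359
outer loop
vertex -2.186 -4.149 1.95
vertex -1.417 -2.808 1.532
vertex -1.915 -3.082 2.427
endloop
endfacet
facet normal -0.226 -0.889 -0.398
outer loop
vertex -1.688 -3.875 1.055
vertex -2.186 -4.149 1.95
vertex -2.405 -3.558 0.753
endloop
endfacet
facet normal 0.853 -0.377 0.359
outer loop
vertex -1.688 -3.875 1.055
vertex -1.417 -2.808 1.532
vertex -2.186 -4.149 1.95
endloop
endfacet
facet normal 0.226 0.889 0.398
outer loop
vertex -1.915 -3.082 2.427
vertex -1.417 -2.808 1.532
vertex -2.632 -2.765 2.125
endloop
endfacet
facet normal -0.853 0.377 -0.359
outer loop
vertex -2.134 -2.491 1.23
vertex -2.405 -3.558 0.753
vertex -2.632 -2.765 2.125
endloop
endfacet
facet normal 0.226 0.889 0.398
outer loop
vertex -2.632 -2.765 2.125
vertex -1.417 -2.808 1.532
vertex -2.134 -2.491 1.23
endloop
endfacet
facet normal 0.470 0.258 -0.844
outer loop
vertex -2.134 -2.491 1.23
vertex -1.688 -3.875 1.055
vertex -2.405 -3.558 0.753
endloop
endfacet
facet normal 0.470 0.258 -0.844
outer loop
vertex -1.417 -2.808 1.532
vertex -1.688 -3.875 1.055
vertex -2.134 -2.491 1.23
endloop
endfacet

endsolid


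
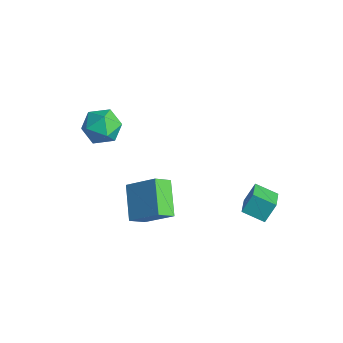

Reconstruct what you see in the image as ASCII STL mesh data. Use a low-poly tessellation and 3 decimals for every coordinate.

solid 
facet normal -0.692 0.601 -0.400
outer loop
vertex 2.494 2.794 -3.285
vertex 3.36 3.489 -3.739
vertex 2.498 2.166 -4.236
endloop
endfacet
facet normal -0.722 -0.579 0.379
outer loop
vertex 3.46 1.331 -3.681
vertex 2.494 2.794 -3.285
vertex 2.498 2.166 -4.236
endloop
endfacet
facet normal -0.693 0.601 -0.399
outer loop
vertex 2.498 2.166 -4.236
vertex 3.36 3.489 -3.739
vertex 3.364 2.862 -4.691
endloop
endfacet
facet normal 0.004 -0.550 -0.835
outer loop
vertex 3.364 2.862 -4.691
vertex 3.46 1.331 -3.681
vertex 2.498 2.166 -4.236
endloop
endfacet
facet normal -0.004 0.550 0.835
outer loop
vertex 2.494 2.794 -3.285
vertex 4.322 2.654 -3.184
vertex 3.36 3.489 -3.739
endloop
endfacet
facet normal -0.722 -0.579 0.378
outer loop
vertex 3.456 1.958 -2.729
vertex 2.494 2.794 -3.285
vertex 3.46 1.331 -3.681
endloop
endfacet
facet normal -0.004 0.551 0.835
outer loop
vertex 3.456 1.958 -2.729
vertex 4.322 2.654 -3.184
vertex 2.494 2.794 -3.285
endloop
endfacet
facet normal 0.722 0.580 -0.379
outer loop
vertex 3.36 3.489 -3.739
vertex 4.322 2.654 -3.184
vertex 3.364 2.862 -4.691
endloop
endfacet
facet normal 0.004 -0.550 -0.835
outer loop
vertex 4.326 2.026 -4.135
vertex 3.46 1.331 -3.681
vertex 3.364 2.862 -4.691
endloop
endfacet
facet normal 0.722 0.579 -0.379
outer loop
vertex 3.364 2.862 -4.691
vertex 4.322 2.654 -3.184
vertex 4.326 2.026 -4.135
endloop
endfacet
facet normal 0.692 -0.602 0.399
outer loop
vertex 4.326 2.026 -4.135
vertex 3.456 1.958 -2.729
vertex 3.46 1.331 -3.681
endloop
endfacet
facet normal 0.693 -0.601 0.400
outer loop
vertex 4.322 2.654 -3.184
vertex 3.456 1.958 -2.729
vertex 4.326 2.026 -4.135
endloop
endfacet
facet normal -0.653 -0.450 -0.609
outer loop
vertex 1.189 -3.439 -0.641
vertex 1.207 -2.62 -1.266
vertex 2.597 -4.196 -1.593
endloop
endfacet
facet normal -0.018 -0.795 0.606
outer loop
vertex 3.753 -3.4 -0.514
vertex 1.189 -3.439 -0.641
vertex 2.597 -4.196 -1.593
endloop
endfacet
facet normal -0.653 -0.450 -0.609
outer loop
vertex 2.597 -4.196 -1.593
vertex 1.207 -2.62 -1.266
vertex 2.615 -3.377 -2.217
endloop
endfacet
facet normal 0.757 -0.406 -0.511
outer loop
vertex 2.615 -3.377 -2.217
vertex 3.753 -3.4 -0.514
vertex 2.597 -4.196 -1.593
endloop
endfacet
facet normal -0.757 0.407 0.511
outer loop
vertex 1.189 -3.439 -0.641
vertex 2.363 -1.824 -0.187
vertex 1.207 -2.62 -1.266
endloop
endfacet
facet normal -0.018 -0.795 0.606
outer loop
vertex 2.345 -2.643 0.437
vertex 1.189 -3.439 -0.641
vertex 3.753 -3.4 -0.514
endloop
endfacet
facet normal -0.757 0.406 0.512
outer loop
vertex 2.345 -2.643 0.437
vertex 2.363 -1.824 -0.187
vertex 1.189 -3.439 -0.641
endloop
endfacet
facet normal 0.018 0.795 -0.606
outer loop
vertex 1.207 -2.62 -1.266
vertex 2.363 -1.824 -0.187
vertex 2.615 -3.377 -2.217
endloop
endfacet
facet normal 0.757 -0.407 -0.511
outer loop
vertex 3.771 -2.581 -1.139
vertex 3.753 -3.4 -0.514
vertex 2.615 -3.377 -2.217
endloop
endfacet
facet normal 0.018 0.795 -0.606
outer loop
vertex 2.615 -3.377 -2.217
vertex 2.363 -1.824 -0.187
vertex 3.771 -2.581 -1.139
endloop
endfacet
facet normal 0.653 0.450 0.609
outer loop
vertex 3.771 -2.581 -1.139
vertex 2.345 -2.643 0.437
vertex 3.753 -3.4 -0.514
endloop
endfacet
facet normal 0.653 0.450 0.609
outer loop
vertex 2.363 -1.824 -0.187
vertex 2.345 -2.643 0.437
vertex 3.771 -2.581 -1.139
endloop
endfacet
facet normal -0.603 0.796 -0.053
outer loop
vertex -2.307 -1.692 -0.145
vertex -3.125 -2.297 0.075
vertex -2.592 -1.842 0.845
endloop
endfacet
facet normal 0.050 0.985 0.164
outer loop
vertex -2.307 -1.692 -0.145
vertex -2.592 -1.842 0.845
vertex -1.583 -1.85 0.586
endloop
endfacet
facet normal 0.515 0.787 -0.340
outer loop
vertex -2.307 -1.692 -0.145
vertex -1.583 -1.85 0.586
vertex -1.493 -2.311 -0.343
endloop
endfacet
facet normal 0.150 0.475 -0.867
outer loop
vertex -2.307 -1.692 -0.145
vertex -1.493 -2.311 -0.343
vertex -2.446 -2.587 -0.659
endloop
endfacet
facet normal -0.541 0.480 -0.690
outer loop
vertex -2.307 -1.692 -0.145
vertex -2.446 -2.587 -0.659
vertex -3.125 -2.297 0.075
endloop
endfacet
facet normal 0.200 0.621 0.758
outer loop
vertex -1.583 -1.85 0.586
vertex -2.592 -1.842 0.845
vertex -1.954 -2.553 1.259
endloop
endfacet
facet normal -0.857 0.314 0.408
outer loop
vertex -2.592 -1.842 0.845
vertex -3.125 -2.297 0.075
vertex -2.907 -2.829 0.943
endloop
endfacet
facet normal -0.757 -0.197 -0.623
outer loop
vertex -3.125 -2.297 0.075
vertex -2.446 -2.587 -0.659
vertex -2.817 -3.29 0.014
endloop
endfacet
facet normal 0.361 -0.206 -0.910
outer loop
vertex -2.446 -2.587 -0.659
vertex -1.493 -2.311 -0.343
vertex -1.808 -3.298 -0.245
endloop
endfacet
facet normal 0.953 0.299 -0.056
outer loop
vertex -1.493 -2.311 -0.343
vertex -1.583 -1.85 0.586
vertex -1.275 -2.843 0.525
endloop
endfacet
facet normal -0.150 -0.475 0.867
outer loop
vertex -2.093 -3.448 0.745
vertex -1.954 -2.553 1.259
vertex -2.907 -2.829 0.943
endloop
endfacet
facet normal -0.515 -0.787 0.340
outer loop
vertex -2.093 -3.448 0.745
vertex -2.907 -2.829 0.943
vertex -2.817 -3.29 0.014
endloop
endfacet
facet normal -0.050 -0.985 -0.164
outer loop
vertex -2.093 -3.448 0.745
vertex -2.817 -3.29 0.014
vertex -1.808 -3.298 -0.245
endloop
endfacet
facet normal 0.603 -0.796 0.053
outer loop
vertex -2.093 -3.448 0.745
vertex -1.808 -3.298 -0.245
vertex -1.275 -2.843 0.525
endloop
endfacet
facet normal 0.541 -0.480 0.690
outer loop
vertex -2.093 -3.448 0.745
vertex -1.275 -2.843 0.525
vertex -1.954 -2.553 1.259
endloop
endfacet
facet normal -0.361 0.206 0.910
outer loop
vertex -2.907 -2.829 0.943
vertex -1.954 -2.553 1.259
vertex -2.592 -1.842 0.845
endloop
endfacet
facet normal -0.953 -0.299 0.056
outer loop
vertex -2.817 -3.29 0.014
vertex -2.907 -2.829 0.943
vertex -3.125 -2.297 0.075
endloop
endfacet
facet normal -0.200 -0.621 -0.758
outer loop
vertex -1.808 -3.298 -0.245
vertex -2.817 -3.29 0.014
vertex -2.446 -2.587 -0.659
endloop
endfacet
facet normal 0.857 -0.314 -0.408
outer loop
vertex -1.275 -2.843 0.525
vertex -1.808 -3.298 -0.245
vertex -1.493 -2.311 -0.343
endloop
endfacet
facet normal 0.757 0.197 0.623
outer loop
vertex -1.954 -2.553 1.259
vertex -1.275 -2.843 0.525
vertex -1.583 -1.85 0.586
endloop
endfacet

endsolid


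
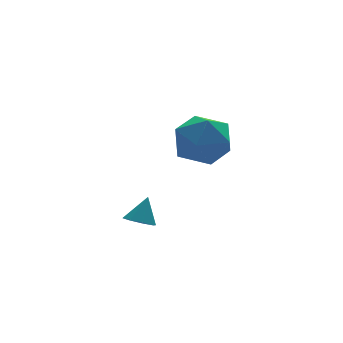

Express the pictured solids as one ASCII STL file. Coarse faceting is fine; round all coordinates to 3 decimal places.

solid 
facet normal -0.487 0.770 0.413
outer loop
vertex 0.233 3.441 2.495
vertex -0.179 2.707 3.377
vertex 0.878 3.299 3.52
endloop
endfacet
facet normal 0.100 0.992 0.075
outer loop
vertex 0.233 3.441 2.495
vertex 0.878 3.299 3.52
vertex 1.446 3.323 2.441
endloop
endfacet
facet normal 0.050 0.792 -0.608
outer loop
vertex 0.233 3.441 2.495
vertex 1.446 3.323 2.441
vertex 0.74 2.746 1.631
endloop
endfacet
facet normal -0.568 0.445 -0.692
outer loop
vertex 0.233 3.441 2.495
vertex 0.74 2.746 1.631
vertex -0.264 2.364 2.21
endloop
endfacet
facet normal -0.900 0.432 -0.061
outer loop
vertex 0.233 3.441 2.495
vertex -0.264 2.364 2.21
vertex -0.179 2.707 3.377
endloop
endfacet
facet normal 0.660 0.658 0.362
outer loop
vertex 1.446 3.323 2.441
vertex 0.878 3.299 3.52
vertex 1.784 2.516 3.29
endloop
endfacet
facet normal -0.289 0.297 0.910
outer loop
vertex 0.878 3.299 3.52
vertex -0.179 2.707 3.377
vertex 0.78 2.134 3.869
endloop
endfacet
facet normal -0.958 -0.250 0.143
outer loop
vertex -0.179 2.707 3.377
vertex -0.264 2.364 2.21
vertex 0.074 1.557 3.059
endloop
endfacet
facet normal -0.420 -0.228 -0.878
outer loop
vertex -0.264 2.364 2.21
vertex 0.74 2.746 1.631
vertex 0.642 1.581 1.98
endloop
endfacet
facet normal 0.580 0.333 -0.743
outer loop
vertex 0.74 2.746 1.631
vertex 1.446 3.323 2.441
vertex 1.699 2.173 2.123
endloop
endfacet
facet normal 0.568 -0.445 0.692
outer loop
vertex 1.287 1.439 3.005
vertex 1.784 2.516 3.29
vertex 0.78 2.134 3.869
endloop
endfacet
facet normal -0.050 -0.792 0.608
outer loop
vertex 1.287 1.439 3.005
vertex 0.78 2.134 3.869
vertex 0.074 1.557 3.059
endloop
endfacet
facet normal -0.100 -0.992 -0.075
outer loop
vertex 1.287 1.439 3.005
vertex 0.074 1.557 3.059
vertex 0.642 1.581 1.98
endloop
endfacet
facet normal 0.487 -0.770 -0.413
outer loop
vertex 1.287 1.439 3.005
vertex 0.642 1.581 1.98
vertex 1.699 2.173 2.123
endloop
endfacet
facet normal 0.900 -0.432 0.061
outer loop
vertex 1.287 1.439 3.005
vertex 1.699 2.173 2.123
vertex 1.784 2.516 3.29
endloop
endfacet
facet normal 0.420 0.228 0.878
outer loop
vertex 0.78 2.134 3.869
vertex 1.784 2.516 3.29
vertex 0.878 3.299 3.52
endloop
endfacet
facet normal -0.580 -0.333 0.743
outer loop
vertex 0.074 1.557 3.059
vertex 0.78 2.134 3.869
vertex -0.179 2.707 3.377
endloop
endfacet
facet normal -0.660 -0.658 -0.362
outer loop
vertex 0.642 1.581 1.98
vertex 0.074 1.557 3.059
vertex -0.264 2.364 2.21
endloop
endfacet
facet normal 0.289 -0.297 -0.910
outer loop
vertex 1.699 2.173 2.123
vertex 0.642 1.581 1.98
vertex 0.74 2.746 1.631
endloop
endfacet
facet normal 0.958 0.250 -0.143
outer loop
vertex 1.784 2.516 3.29
vertex 1.699 2.173 2.123
vertex 1.446 3.323 2.441
endloop
endfacet
facet normal -0.441 -0.283 -0.852
outer loop
vertex -2.882 -1.393 1.508
vertex -3.379 -1.188 1.697
vertex -2.942 -0.975 1.4
endloop
endfacet
facet normal 0.990 0.135 -0.027
outer loop
vertex -2.882 -1.393 1.508
vertex -2.942 -0.975 1.4
vertex -2.921 -0.892 2.583
endloop
endfacet
facet normal -0.439 -0.286 -0.852
outer loop
vertex -2.942 -0.975 1.4
vertex -3.379 -1.188 1.697
vertex -3.259 -0.682 1.465
endloop
endfacet
facet normal 0.670 0.739 -0.064
outer loop
vertex -2.942 -0.975 1.4
vertex -3.259 -0.682 1.465
vertex -2.921 -0.892 2.583
endloop
endfacet
facet normal -0.442 -0.285 -0.851
outer loop
vertex -3.259 -0.682 1.465
vertex -3.379 -1.188 1.697
vertex -3.646 -0.685 1.667
endloop
endfacet
facet normal 0.077 0.984 0.162
outer loop
vertex -3.259 -0.682 1.465
vertex -3.646 -0.685 1.667
vertex -2.921 -0.892 2.583
endloop
endfacet
facet normal -0.441 -0.285 -0.851
outer loop
vertex -3.646 -0.685 1.667
vertex -3.379 -1.188 1.697
vertex -3.876 -0.983 1.886
endloop
endfacet
facet normal -0.448 0.728 0.519
outer loop
vertex -3.646 -0.685 1.667
vertex -3.876 -0.983 1.886
vertex -2.921 -0.892 2.583
endloop
endfacet
facet normal -0.441 -0.285 -0.851
outer loop
vertex -3.876 -0.983 1.886
vertex -3.379 -1.188 1.697
vertex -3.816 -1.401 1.995
endloop
endfacet
facet normal -0.593 0.123 0.796
outer loop
vertex -3.876 -0.983 1.886
vertex -3.816 -1.401 1.995
vertex -2.921 -0.892 2.583
endloop
endfacet
facet normal -0.442 -0.284 -0.851
outer loop
vertex -3.816 -1.401 1.995
vertex -3.379 -1.188 1.697
vertex -3.5 -1.695 1.929
endloop
endfacet
facet normal -0.274 -0.481 0.833
outer loop
vertex -3.816 -1.401 1.995
vertex -3.5 -1.695 1.929
vertex -2.921 -0.892 2.583
endloop
endfacet
facet normal -0.439 -0.285 -0.852
outer loop
vertex -3.5 -1.695 1.929
vertex -3.379 -1.188 1.697
vertex -3.113 -1.691 1.728
endloop
endfacet
facet normal 0.323 -0.727 0.607
outer loop
vertex -3.5 -1.695 1.929
vertex -3.113 -1.691 1.728
vertex -2.921 -0.892 2.583
endloop
endfacet
facet normal -0.441 -0.286 -0.851
outer loop
vertex -3.113 -1.691 1.728
vertex -3.379 -1.188 1.697
vertex -2.882 -1.393 1.508
endloop
endfacet
facet normal 0.846 -0.471 0.250
outer loop
vertex -3.113 -1.691 1.728
vertex -2.882 -1.393 1.508
vertex -2.921 -0.892 2.583
endloop
endfacet

endsolid


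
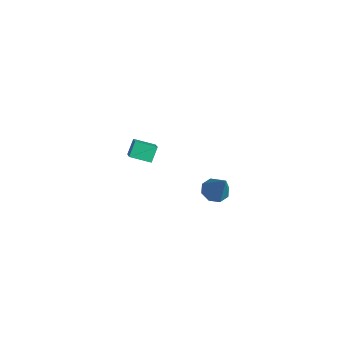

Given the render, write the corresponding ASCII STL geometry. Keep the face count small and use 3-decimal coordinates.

solid 
facet normal -0.495 -0.813 0.308
outer loop
vertex -2.847 0.676 2.003
vertex -3.182 1.166 2.758
vertex -3.842 1.028 1.333
endloop
endfacet
facet normal 0.349 -0.510 -0.786
outer loop
vertex -3.278 1.954 0.982
vertex -2.847 0.676 2.003
vertex -3.842 1.028 1.333
endloop
endfacet
facet normal -0.494 -0.813 0.308
outer loop
vertex -3.842 1.028 1.333
vertex -3.182 1.166 2.758
vertex -4.177 1.517 2.088
endloop
endfacet
facet normal -0.796 0.282 -0.536
outer loop
vertex -4.177 1.517 2.088
vertex -3.278 1.954 0.982
vertex -3.842 1.028 1.333
endloop
endfacet
facet normal 0.796 -0.282 0.536
outer loop
vertex -2.847 0.676 2.003
vertex -2.618 2.092 2.407
vertex -3.182 1.166 2.758
endloop
endfacet
facet normal 0.349 -0.510 -0.786
outer loop
vertex -2.283 1.603 1.652
vertex -2.847 0.676 2.003
vertex -3.278 1.954 0.982
endloop
endfacet
facet normal 0.796 -0.282 0.536
outer loop
vertex -2.283 1.603 1.652
vertex -2.618 2.092 2.407
vertex -2.847 0.676 2.003
endloop
endfacet
facet normal -0.349 0.510 0.786
outer loop
vertex -3.182 1.166 2.758
vertex -2.618 2.092 2.407
vertex -4.177 1.517 2.088
endloop
endfacet
facet normal -0.796 0.281 -0.536
outer loop
vertex -3.613 2.444 1.737
vertex -3.278 1.954 0.982
vertex -4.177 1.517 2.088
endloop
endfacet
facet normal -0.349 0.510 0.786
outer loop
vertex -4.177 1.517 2.088
vertex -2.618 2.092 2.407
vertex -3.613 2.444 1.737
endloop
endfacet
facet normal 0.494 0.813 -0.308
outer loop
vertex -3.613 2.444 1.737
vertex -2.283 1.603 1.652
vertex -3.278 1.954 0.982
endloop
endfacet
facet normal 0.495 0.813 -0.307
outer loop
vertex -2.618 2.092 2.407
vertex -2.283 1.603 1.652
vertex -3.613 2.444 1.737
endloop
endfacet
facet normal -0.564 -0.025 -0.825
outer loop
vertex 3.226 2.91 2.818
vertex 2.799 2.448 3.124
vertex 2.826 3.147 3.084
endloop
endfacet
facet normal 0.529 0.847 0.041
outer loop
vertex 3.226 2.91 2.818
vertex 2.826 3.147 3.084
vertex 3.761 2.492 4.536
endloop
endfacet
facet normal -0.562 -0.026 -0.827
outer loop
vertex 2.826 3.147 3.084
vertex 2.799 2.448 3.124
vertex 2.409 2.974 3.373
endloop
endfacet
facet normal -0.063 0.894 0.444
outer loop
vertex 2.826 3.147 3.084
vertex 2.409 2.974 3.373
vertex 3.761 2.492 4.536
endloop
endfacet
facet normal -0.562 -0.026 -0.826
outer loop
vertex 2.409 2.974 3.373
vertex 2.799 2.448 3.124
vertex 2.221 2.493 3.516
endloop
endfacet
facet normal -0.501 0.421 0.756
outer loop
vertex 2.409 2.974 3.373
vertex 2.221 2.493 3.516
vertex 3.761 2.492 4.536
endloop
endfacet
facet normal -0.562 -0.025 -0.826
outer loop
vertex 2.221 2.493 3.516
vertex 2.799 2.448 3.124
vertex 2.371 1.986 3.429
endloop
endfacet
facet normal -0.528 -0.293 0.797
outer loop
vertex 2.221 2.493 3.516
vertex 2.371 1.986 3.429
vertex 3.761 2.492 4.536
endloop
endfacet
facet normal -0.562 -0.026 -0.827
outer loop
vertex 2.371 1.986 3.429
vertex 2.799 2.448 3.124
vertex 2.772 1.75 3.164
endloop
endfacet
facet normal -0.130 -0.830 0.543
outer loop
vertex 2.371 1.986 3.429
vertex 2.772 1.75 3.164
vertex 3.761 2.492 4.536
endloop
endfacet
facet normal -0.565 -0.025 -0.825
outer loop
vertex 2.772 1.75 3.164
vertex 2.799 2.448 3.124
vertex 3.188 1.923 2.874
endloop
endfacet
facet normal 0.462 -0.876 0.140
outer loop
vertex 2.772 1.75 3.164
vertex 3.188 1.923 2.874
vertex 3.761 2.492 4.536
endloop
endfacet
facet normal -0.563 -0.024 -0.826
outer loop
vertex 3.188 1.923 2.874
vertex 2.799 2.448 3.124
vertex 3.377 2.403 2.731
endloop
endfacet
facet normal 0.898 -0.405 -0.171
outer loop
vertex 3.188 1.923 2.874
vertex 3.377 2.403 2.731
vertex 3.761 2.492 4.536
endloop
endfacet
facet normal -0.563 -0.026 -0.826
outer loop
vertex 3.377 2.403 2.731
vertex 2.799 2.448 3.124
vertex 3.226 2.91 2.818
endloop
endfacet
facet normal 0.926 0.312 -0.212
outer loop
vertex 3.377 2.403 2.731
vertex 3.226 2.91 2.818
vertex 3.761 2.492 4.536
endloop
endfacet

endsolid


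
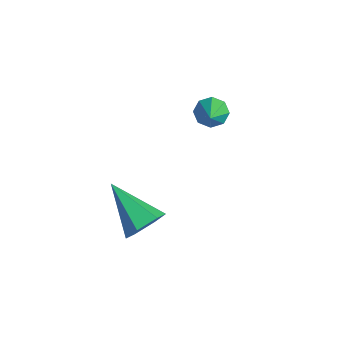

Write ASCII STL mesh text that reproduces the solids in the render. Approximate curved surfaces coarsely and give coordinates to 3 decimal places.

solid 
facet normal -0.691 0.435 -0.578
outer loop
vertex 0.575 2.344 0.5
vertex 0.284 2.533 0.99
vertex 0.718 2.757 0.64
endloop
endfacet
facet normal 0.866 -0.137 -0.480
outer loop
vertex 0.575 2.344 0.5
vertex 0.718 2.757 0.64
vertex 1.216 1.947 1.77
endloop
endfacet
facet normal -0.691 0.435 -0.578
outer loop
vertex 0.718 2.757 0.64
vertex 0.284 2.533 0.99
vertex 0.607 3.039 0.985
endloop
endfacet
facet normal 0.893 0.444 -0.075
outer loop
vertex 0.718 2.757 0.64
vertex 0.607 3.039 0.985
vertex 1.216 1.947 1.77
endloop
endfacet
facet normal -0.690 0.435 -0.579
outer loop
vertex 0.607 3.039 0.985
vertex 0.284 2.533 0.99
vertex 0.307 3.025 1.332
endloop
endfacet
facet normal 0.550 0.668 0.502
outer loop
vertex 0.607 3.039 0.985
vertex 0.307 3.025 1.332
vertex 1.216 1.947 1.77
endloop
endfacet
facet normal -0.689 0.435 -0.579
outer loop
vertex 0.307 3.025 1.332
vertex 0.284 2.533 0.99
vertex -0.007 2.723 1.479
endloop
endfacet
facet normal 0.039 0.404 0.914
outer loop
vertex 0.307 3.025 1.332
vertex -0.007 2.723 1.479
vertex 1.216 1.947 1.77
endloop
endfacet
facet normal -0.690 0.434 -0.579
outer loop
vertex -0.007 2.723 1.479
vertex 0.284 2.533 0.99
vertex -0.149 2.31 1.339
endloop
endfacet
facet normal -0.342 -0.194 0.919
outer loop
vertex -0.007 2.723 1.479
vertex -0.149 2.31 1.339
vertex 1.216 1.947 1.77
endloop
endfacet
facet normal -0.690 0.435 -0.579
outer loop
vertex -0.149 2.31 1.339
vertex 0.284 2.533 0.99
vertex -0.038 2.027 0.994
endloop
endfacet
facet normal -0.369 -0.773 0.516
outer loop
vertex -0.149 2.31 1.339
vertex -0.038 2.027 0.994
vertex 1.216 1.947 1.77
endloop
endfacet
facet normal -0.690 0.435 -0.578
outer loop
vertex -0.038 2.027 0.994
vertex 0.284 2.533 0.99
vertex 0.262 2.042 0.647
endloop
endfacet
facet normal -0.024 -0.998 -0.064
outer loop
vertex -0.038 2.027 0.994
vertex 0.262 2.042 0.647
vertex 1.216 1.947 1.77
endloop
endfacet
facet normal -0.691 0.435 -0.578
outer loop
vertex 0.262 2.042 0.647
vertex 0.284 2.533 0.99
vertex 0.575 2.344 0.5
endloop
endfacet
facet normal 0.486 -0.734 -0.475
outer loop
vertex 0.262 2.042 0.647
vertex 0.575 2.344 0.5
vertex 1.216 1.947 1.77
endloop
endfacet
facet normal 0.842 0.200 -0.500
outer loop
vertex 3.727 -1.356 0.505
vertex 3.396 -1.58 -0.142
vertex 3.352 -0.853 0.075
endloop
endfacet
facet normal -0.072 0.616 0.784
outer loop
vertex 3.727 -1.356 0.505
vertex 3.352 -0.853 0.075
vertex 1.804 -1.96 0.802
endloop
endfacet
facet normal 0.843 0.200 -0.499
outer loop
vertex 3.352 -0.853 0.075
vertex 3.396 -1.58 -0.142
vertex 3.022 -1.077 -0.572
endloop
endfacet
facet normal -0.578 0.816 0.012
outer loop
vertex 3.352 -0.853 0.075
vertex 3.022 -1.077 -0.572
vertex 1.804 -1.96 0.802
endloop
endfacet
facet normal 0.843 0.200 -0.499
outer loop
vertex 3.022 -1.077 -0.572
vertex 3.396 -1.58 -0.142
vertex 3.066 -1.804 -0.789
endloop
endfacet
facet normal -0.783 0.134 -0.608
outer loop
vertex 3.022 -1.077 -0.572
vertex 3.066 -1.804 -0.789
vertex 1.804 -1.96 0.802
endloop
endfacet
facet normal 0.843 0.201 -0.499
outer loop
vertex 3.066 -1.804 -0.789
vertex 3.396 -1.58 -0.142
vertex 3.44 -2.307 -0.36
endloop
endfacet
facet normal -0.483 -0.748 -0.456
outer loop
vertex 3.066 -1.804 -0.789
vertex 3.44 -2.307 -0.36
vertex 1.804 -1.96 0.802
endloop
endfacet
facet normal 0.842 0.201 -0.500
outer loop
vertex 3.44 -2.307 -0.36
vertex 3.396 -1.58 -0.142
vertex 3.771 -2.083 0.287
endloop
endfacet
facet normal 0.024 -0.948 0.316
outer loop
vertex 3.44 -2.307 -0.36
vertex 3.771 -2.083 0.287
vertex 1.804 -1.96 0.802
endloop
endfacet
facet normal 0.842 0.201 -0.500
outer loop
vertex 3.771 -2.083 0.287
vertex 3.396 -1.58 -0.142
vertex 3.727 -1.356 0.505
endloop
endfacet
facet normal 0.228 -0.267 0.936
outer loop
vertex 3.771 -2.083 0.287
vertex 3.727 -1.356 0.505
vertex 1.804 -1.96 0.802
endloop
endfacet

endsolid


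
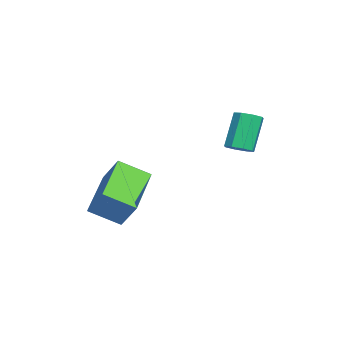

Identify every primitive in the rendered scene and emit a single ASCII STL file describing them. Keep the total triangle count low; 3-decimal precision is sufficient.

solid 
facet normal 0.442 -0.168 -0.881
outer loop
vertex 1.543 2.611 2.161
vertex 1.084 2.432 1.965
vertex 1.32 2.906 1.993
endloop
endfacet
facet normal 0.710 0.667 0.229
outer loop
vertex 1.543 2.611 2.161
vertex 1.32 2.906 1.993
vertex 0.874 2.867 3.491
endloop
endfacet
facet normal 0.710 0.666 0.229
outer loop
vertex 0.874 2.867 3.491
vertex 1.32 2.906 1.993
vertex 0.652 3.162 3.322
endloop
endfacet
facet normal -0.443 0.171 0.880
outer loop
vertex 0.874 2.867 3.491
vertex 0.652 3.162 3.322
vertex 0.416 2.688 3.295
endloop
endfacet
facet normal 0.444 -0.169 -0.880
outer loop
vertex 1.32 2.906 1.993
vertex 1.084 2.432 1.965
vertex 0.96 2.923 1.808
endloop
endfacet
facet normal 0.114 0.985 -0.132
outer loop
vertex 1.32 2.906 1.993
vertex 0.96 2.923 1.808
vertex 0.652 3.162 3.322
endloop
endfacet
facet normal 0.114 0.985 -0.132
outer loop
vertex 0.652 3.162 3.322
vertex 0.96 2.923 1.808
vertex 0.291 3.179 3.137
endloop
endfacet
facet normal -0.443 0.170 0.880
outer loop
vertex 0.652 3.162 3.322
vertex 0.291 3.179 3.137
vertex 0.416 2.688 3.295
endloop
endfacet
facet normal 0.444 -0.169 -0.880
outer loop
vertex 0.96 2.923 1.808
vertex 1.084 2.432 1.965
vertex 0.672 2.652 1.715
endloop
endfacet
facet normal -0.548 0.726 -0.416
outer loop
vertex 0.96 2.923 1.808
vertex 0.672 2.652 1.715
vertex 0.291 3.179 3.137
endloop
endfacet
facet normal -0.549 0.725 -0.416
outer loop
vertex 0.291 3.179 3.137
vertex 0.672 2.652 1.715
vertex 0.003 2.908 3.045
endloop
endfacet
facet normal -0.442 0.171 0.881
outer loop
vertex 0.291 3.179 3.137
vertex 0.003 2.908 3.045
vertex 0.416 2.688 3.295
endloop
endfacet
facet normal 0.443 -0.170 -0.880
outer loop
vertex 0.672 2.652 1.715
vertex 1.084 2.432 1.965
vertex 0.626 2.253 1.769
endloop
endfacet
facet normal -0.889 0.041 -0.455
outer loop
vertex 0.672 2.652 1.715
vertex 0.626 2.253 1.769
vertex 0.003 2.908 3.045
endloop
endfacet
facet normal -0.889 0.041 -0.455
outer loop
vertex 0.003 2.908 3.045
vertex 0.626 2.253 1.769
vertex -0.043 2.509 3.099
endloop
endfacet
facet normal -0.442 0.170 0.881
outer loop
vertex 0.003 2.908 3.045
vertex -0.043 2.509 3.099
vertex 0.416 2.688 3.295
endloop
endfacet
facet normal 0.443 -0.171 -0.880
outer loop
vertex 0.626 2.253 1.769
vertex 1.084 2.432 1.965
vertex 0.848 1.958 1.938
endloop
endfacet
facet normal -0.710 -0.666 -0.229
outer loop
vertex 0.626 2.253 1.769
vertex 0.848 1.958 1.938
vertex -0.043 2.509 3.099
endloop
endfacet
facet normal -0.710 -0.666 -0.228
outer loop
vertex -0.043 2.509 3.099
vertex 0.848 1.958 1.938
vertex 0.18 2.214 3.267
endloop
endfacet
facet normal -0.442 0.168 0.881
outer loop
vertex -0.043 2.509 3.099
vertex 0.18 2.214 3.267
vertex 0.416 2.688 3.295
endloop
endfacet
facet normal 0.443 -0.170 -0.880
outer loop
vertex 0.848 1.958 1.938
vertex 1.084 2.432 1.965
vertex 1.209 1.941 2.123
endloop
endfacet
facet normal -0.114 -0.985 0.132
outer loop
vertex 0.848 1.958 1.938
vertex 1.209 1.941 2.123
vertex 0.18 2.214 3.267
endloop
endfacet
facet normal -0.114 -0.985 0.132
outer loop
vertex 0.18 2.214 3.267
vertex 1.209 1.941 2.123
vertex 0.54 2.197 3.452
endloop
endfacet
facet normal -0.444 0.169 0.880
outer loop
vertex 0.18 2.214 3.267
vertex 0.54 2.197 3.452
vertex 0.416 2.688 3.295
endloop
endfacet
facet normal 0.442 -0.171 -0.881
outer loop
vertex 1.209 1.941 2.123
vertex 1.084 2.432 1.965
vertex 1.497 2.212 2.215
endloop
endfacet
facet normal 0.549 -0.725 0.416
outer loop
vertex 1.209 1.941 2.123
vertex 1.497 2.212 2.215
vertex 0.54 2.197 3.452
endloop
endfacet
facet normal 0.549 -0.726 0.416
outer loop
vertex 0.54 2.197 3.452
vertex 1.497 2.212 2.215
vertex 0.828 2.468 3.545
endloop
endfacet
facet normal -0.444 0.169 0.880
outer loop
vertex 0.54 2.197 3.452
vertex 0.828 2.468 3.545
vertex 0.416 2.688 3.295
endloop
endfacet
facet normal 0.442 -0.170 -0.881
outer loop
vertex 1.497 2.212 2.215
vertex 1.084 2.432 1.965
vertex 1.543 2.611 2.161
endloop
endfacet
facet normal 0.889 -0.041 0.455
outer loop
vertex 1.497 2.212 2.215
vertex 1.543 2.611 2.161
vertex 0.828 2.468 3.545
endloop
endfacet
facet normal 0.889 -0.041 0.455
outer loop
vertex 0.828 2.468 3.545
vertex 1.543 2.611 2.161
vertex 0.874 2.867 3.491
endloop
endfacet
facet normal -0.443 0.170 0.880
outer loop
vertex 0.828 2.468 3.545
vertex 0.874 2.867 3.491
vertex 0.416 2.688 3.295
endloop
endfacet
facet normal -0.345 -0.487 -0.802
outer loop
vertex 0.925 -2.219 0.362
vertex 0.806 -1.099 -0.267
vertex 2.98 -2.426 -0.396
endloop
endfacet
facet normal 0.092 -0.868 0.488
outer loop
vertex 3.394 -1.841 0.567
vertex 0.925 -2.219 0.362
vertex 2.98 -2.426 -0.396
endloop
endfacet
facet normal -0.345 -0.487 -0.802
outer loop
vertex 2.98 -2.426 -0.396
vertex 0.806 -1.099 -0.267
vertex 2.861 -1.306 -1.025
endloop
endfacet
facet normal 0.934 -0.094 -0.344
outer loop
vertex 2.861 -1.306 -1.025
vertex 3.394 -1.841 0.567
vertex 2.98 -2.426 -0.396
endloop
endfacet
facet normal -0.934 0.094 0.344
outer loop
vertex 0.925 -2.219 0.362
vertex 1.22 -0.514 0.696
vertex 0.806 -1.099 -0.267
endloop
endfacet
facet normal 0.092 -0.868 0.488
outer loop
vertex 1.339 -1.634 1.325
vertex 0.925 -2.219 0.362
vertex 3.394 -1.841 0.567
endloop
endfacet
facet normal -0.934 0.094 0.344
outer loop
vertex 1.339 -1.634 1.325
vertex 1.22 -0.514 0.696
vertex 0.925 -2.219 0.362
endloop
endfacet
facet normal -0.092 0.868 -0.488
outer loop
vertex 0.806 -1.099 -0.267
vertex 1.22 -0.514 0.696
vertex 2.861 -1.306 -1.025
endloop
endfacet
facet normal 0.934 -0.094 -0.344
outer loop
vertex 3.275 -0.721 -0.062
vertex 3.394 -1.841 0.567
vertex 2.861 -1.306 -1.025
endloop
endfacet
facet normal -0.092 0.868 -0.488
outer loop
vertex 2.861 -1.306 -1.025
vertex 1.22 -0.514 0.696
vertex 3.275 -0.721 -0.062
endloop
endfacet
facet normal 0.345 0.487 0.802
outer loop
vertex 3.275 -0.721 -0.062
vertex 1.339 -1.634 1.325
vertex 3.394 -1.841 0.567
endloop
endfacet
facet normal 0.345 0.487 0.802
outer loop
vertex 1.22 -0.514 0.696
vertex 1.339 -1.634 1.325
vertex 3.275 -0.721 -0.062
endloop
endfacet

endsolid


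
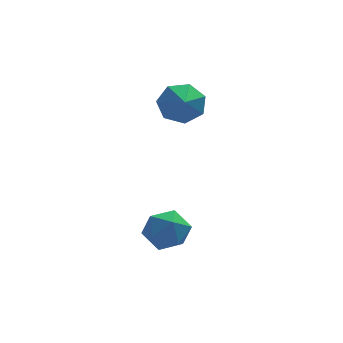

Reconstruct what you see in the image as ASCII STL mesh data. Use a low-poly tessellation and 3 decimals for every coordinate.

solid 
facet normal 0.085 0.860 -0.503
outer loop
vertex 3.339 3.181 3.176
vertex 2.935 2.749 2.37
vertex 2.475 3.231 3.116
endloop
endfacet
facet normal -0.070 -0.005 0.998
outer loop
vertex 3.339 3.181 3.176
vertex 2.475 3.231 3.116
vertex 2.805 1.451 3.13
endloop
endfacet
facet normal 0.086 0.860 -0.503
outer loop
vertex 2.475 3.231 3.116
vertex 2.935 2.749 2.37
vertex 1.957 2.919 2.493
endloop
endfacet
facet normal -0.729 -0.130 0.672
outer loop
vertex 2.475 3.231 3.116
vertex 1.957 2.919 2.493
vertex 2.805 1.451 3.13
endloop
endfacet
facet normal 0.086 0.860 -0.503
outer loop
vertex 1.957 2.919 2.493
vertex 2.935 2.749 2.37
vertex 2.175 2.479 1.778
endloop
endfacet
facet normal -0.872 -0.489 0.035
outer loop
vertex 1.957 2.919 2.493
vertex 2.175 2.479 1.778
vertex 2.805 1.451 3.13
endloop
endfacet
facet normal 0.086 0.860 -0.503
outer loop
vertex 2.175 2.479 1.778
vertex 2.935 2.749 2.37
vertex 2.966 2.242 1.509
endloop
endfacet
facet normal -0.391 -0.811 -0.435
outer loop
vertex 2.175 2.479 1.778
vertex 2.966 2.242 1.509
vertex 2.805 1.451 3.13
endloop
endfacet
facet normal 0.086 0.860 -0.503
outer loop
vertex 2.966 2.242 1.509
vertex 2.935 2.749 2.37
vertex 3.733 2.387 1.888
endloop
endfacet
facet normal 0.351 -0.855 -0.382
outer loop
vertex 2.966 2.242 1.509
vertex 3.733 2.387 1.888
vertex 2.805 1.451 3.13
endloop
endfacet
facet normal 0.086 0.860 -0.504
outer loop
vertex 3.733 2.387 1.888
vertex 2.935 2.749 2.37
vertex 3.899 2.805 2.63
endloop
endfacet
facet normal 0.796 -0.586 0.152
outer loop
vertex 3.733 2.387 1.888
vertex 3.899 2.805 2.63
vertex 2.805 1.451 3.13
endloop
endfacet
facet normal 0.086 0.860 -0.504
outer loop
vertex 3.899 2.805 2.63
vertex 2.935 2.749 2.37
vertex 3.339 3.181 3.176
endloop
endfacet
facet normal 0.608 -0.208 0.766
outer loop
vertex 3.899 2.805 2.63
vertex 3.339 3.181 3.176
vertex 2.805 1.451 3.13
endloop
endfacet
facet normal -0.944 -0.137 0.300
outer loop
vertex 0.482 -2.009 -1.799
vertex 0.729 -2.919 -1.438
vertex 0.799 -2.104 -0.845
endloop
endfacet
facet normal -0.771 0.556 0.311
outer loop
vertex 0.482 -2.009 -1.799
vertex 0.799 -2.104 -0.845
vertex 1.125 -1.335 -1.411
endloop
endfacet
facet normal -0.571 0.744 -0.346
outer loop
vertex 0.482 -2.009 -1.799
vertex 1.125 -1.335 -1.411
vertex 1.256 -1.673 -2.353
endloop
endfacet
facet normal -0.621 0.168 -0.766
outer loop
vertex 0.482 -2.009 -1.799
vertex 1.256 -1.673 -2.353
vertex 1.011 -2.652 -2.369
endloop
endfacet
facet normal -0.851 -0.376 -0.366
outer loop
vertex 0.482 -2.009 -1.799
vertex 1.011 -2.652 -2.369
vertex 0.729 -2.919 -1.438
endloop
endfacet
facet normal -0.207 0.635 0.744
outer loop
vertex 1.125 -1.335 -1.411
vertex 0.799 -2.104 -0.845
vertex 1.769 -1.828 -0.811
endloop
endfacet
facet normal -0.489 -0.485 0.725
outer loop
vertex 0.799 -2.104 -0.845
vertex 0.729 -2.919 -1.438
vertex 1.524 -2.807 -0.827
endloop
endfacet
facet normal -0.339 -0.872 -0.353
outer loop
vertex 0.729 -2.919 -1.438
vertex 1.011 -2.652 -2.369
vertex 1.655 -3.145 -1.769
endloop
endfacet
facet normal 0.033 0.008 -0.999
outer loop
vertex 1.011 -2.652 -2.369
vertex 1.256 -1.673 -2.353
vertex 1.981 -2.376 -2.335
endloop
endfacet
facet normal 0.115 0.940 -0.321
outer loop
vertex 1.256 -1.673 -2.353
vertex 1.125 -1.335 -1.411
vertex 2.051 -1.561 -1.742
endloop
endfacet
facet normal 0.621 -0.168 0.766
outer loop
vertex 2.298 -2.471 -1.381
vertex 1.769 -1.828 -0.811
vertex 1.524 -2.807 -0.827
endloop
endfacet
facet normal 0.571 -0.744 0.346
outer loop
vertex 2.298 -2.471 -1.381
vertex 1.524 -2.807 -0.827
vertex 1.655 -3.145 -1.769
endloop
endfacet
facet normal 0.771 -0.556 -0.311
outer loop
vertex 2.298 -2.471 -1.381
vertex 1.655 -3.145 -1.769
vertex 1.981 -2.376 -2.335
endloop
endfacet
facet normal 0.944 0.137 -0.300
outer loop
vertex 2.298 -2.471 -1.381
vertex 1.981 -2.376 -2.335
vertex 2.051 -1.561 -1.742
endloop
endfacet
facet normal 0.851 0.376 0.366
outer loop
vertex 2.298 -2.471 -1.381
vertex 2.051 -1.561 -1.742
vertex 1.769 -1.828 -0.811
endloop
endfacet
facet normal -0.033 -0.008 0.999
outer loop
vertex 1.524 -2.807 -0.827
vertex 1.769 -1.828 -0.811
vertex 0.799 -2.104 -0.845
endloop
endfacet
facet normal -0.115 -0.940 0.321
outer loop
vertex 1.655 -3.145 -1.769
vertex 1.524 -2.807 -0.827
vertex 0.729 -2.919 -1.438
endloop
endfacet
facet normal 0.207 -0.635 -0.744
outer loop
vertex 1.981 -2.376 -2.335
vertex 1.655 -3.145 -1.769
vertex 1.011 -2.652 -2.369
endloop
endfacet
facet normal 0.489 0.485 -0.725
outer loop
vertex 2.051 -1.561 -1.742
vertex 1.981 -2.376 -2.335
vertex 1.256 -1.673 -2.353
endloop
endfacet
facet normal 0.339 0.872 0.353
outer loop
vertex 1.769 -1.828 -0.811
vertex 2.051 -1.561 -1.742
vertex 1.125 -1.335 -1.411
endloop
endfacet

endsolid
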